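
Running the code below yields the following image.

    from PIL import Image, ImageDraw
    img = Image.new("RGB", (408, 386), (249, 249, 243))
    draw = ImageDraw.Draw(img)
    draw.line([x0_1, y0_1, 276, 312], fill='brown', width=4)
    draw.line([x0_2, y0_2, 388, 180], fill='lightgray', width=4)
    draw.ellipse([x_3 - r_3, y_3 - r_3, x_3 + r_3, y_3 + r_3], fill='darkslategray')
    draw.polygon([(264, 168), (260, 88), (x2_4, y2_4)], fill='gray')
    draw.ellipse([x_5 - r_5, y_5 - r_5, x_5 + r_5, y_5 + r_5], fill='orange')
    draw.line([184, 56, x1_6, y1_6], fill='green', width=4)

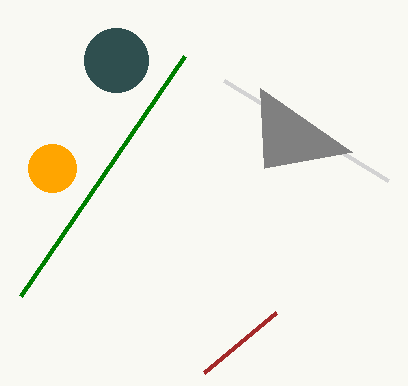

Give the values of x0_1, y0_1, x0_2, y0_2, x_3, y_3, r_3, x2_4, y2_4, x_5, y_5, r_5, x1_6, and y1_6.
x0_1 = 204, y0_1 = 372, x0_2 = 224, y0_2 = 80, x_3 = 116, y_3 = 60, r_3 = 32, x2_4 = 352, y2_4 = 152, x_5 = 52, y_5 = 168, r_5 = 24, x1_6 = 20, y1_6 = 296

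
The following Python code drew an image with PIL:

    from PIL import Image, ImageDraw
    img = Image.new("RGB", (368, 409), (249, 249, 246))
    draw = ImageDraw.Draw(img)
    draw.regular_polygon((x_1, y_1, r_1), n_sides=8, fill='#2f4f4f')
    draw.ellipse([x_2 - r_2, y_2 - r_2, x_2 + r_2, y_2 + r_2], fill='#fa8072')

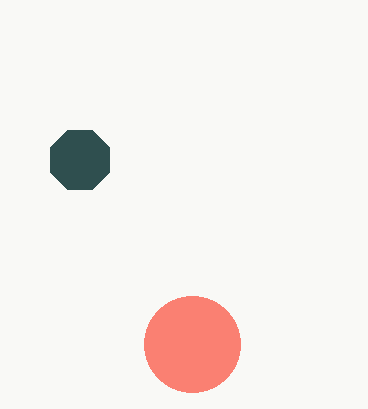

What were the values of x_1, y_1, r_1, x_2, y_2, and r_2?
x_1 = 80, y_1 = 160, r_1 = 32, x_2 = 192, y_2 = 344, r_2 = 48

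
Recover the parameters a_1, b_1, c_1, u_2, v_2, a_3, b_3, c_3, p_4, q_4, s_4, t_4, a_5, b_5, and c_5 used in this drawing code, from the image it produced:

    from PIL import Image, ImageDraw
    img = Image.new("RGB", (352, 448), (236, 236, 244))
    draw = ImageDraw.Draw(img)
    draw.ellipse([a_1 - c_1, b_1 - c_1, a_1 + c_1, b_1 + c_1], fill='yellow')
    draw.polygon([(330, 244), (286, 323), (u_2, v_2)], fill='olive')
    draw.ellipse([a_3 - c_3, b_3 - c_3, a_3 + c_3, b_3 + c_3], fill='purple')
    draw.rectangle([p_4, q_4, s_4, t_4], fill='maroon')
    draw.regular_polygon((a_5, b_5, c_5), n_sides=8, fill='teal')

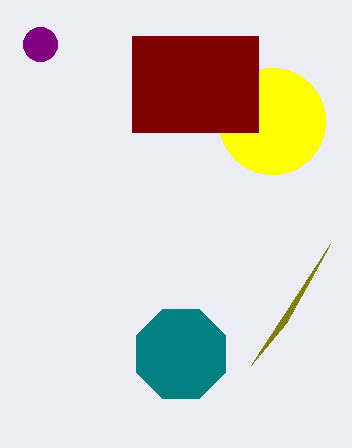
a_1 = 272, b_1 = 121, c_1 = 53, u_2 = 251, v_2 = 365, a_3 = 40, b_3 = 44, c_3 = 17, p_4 = 132, q_4 = 36, s_4 = 258, t_4 = 132, a_5 = 181, b_5 = 354, c_5 = 48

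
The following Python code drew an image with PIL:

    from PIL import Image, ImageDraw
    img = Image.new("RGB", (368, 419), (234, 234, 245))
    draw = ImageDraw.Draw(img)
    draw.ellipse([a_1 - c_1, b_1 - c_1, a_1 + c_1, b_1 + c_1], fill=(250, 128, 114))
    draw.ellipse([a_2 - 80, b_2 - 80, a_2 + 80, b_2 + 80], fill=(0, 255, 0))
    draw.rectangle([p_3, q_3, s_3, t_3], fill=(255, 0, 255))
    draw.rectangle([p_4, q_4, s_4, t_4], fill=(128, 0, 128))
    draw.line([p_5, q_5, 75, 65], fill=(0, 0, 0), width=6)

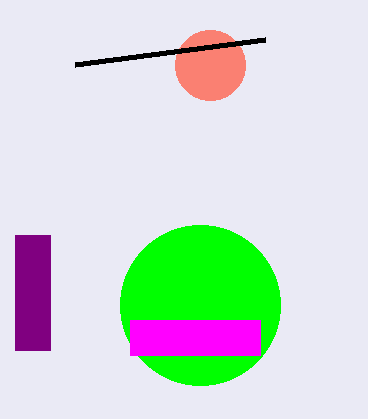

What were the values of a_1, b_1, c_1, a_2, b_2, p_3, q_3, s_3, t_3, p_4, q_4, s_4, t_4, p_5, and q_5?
a_1 = 210, b_1 = 65, c_1 = 35, a_2 = 200, b_2 = 305, p_3 = 130, q_3 = 320, s_3 = 260, t_3 = 355, p_4 = 15, q_4 = 235, s_4 = 50, t_4 = 350, p_5 = 265, q_5 = 40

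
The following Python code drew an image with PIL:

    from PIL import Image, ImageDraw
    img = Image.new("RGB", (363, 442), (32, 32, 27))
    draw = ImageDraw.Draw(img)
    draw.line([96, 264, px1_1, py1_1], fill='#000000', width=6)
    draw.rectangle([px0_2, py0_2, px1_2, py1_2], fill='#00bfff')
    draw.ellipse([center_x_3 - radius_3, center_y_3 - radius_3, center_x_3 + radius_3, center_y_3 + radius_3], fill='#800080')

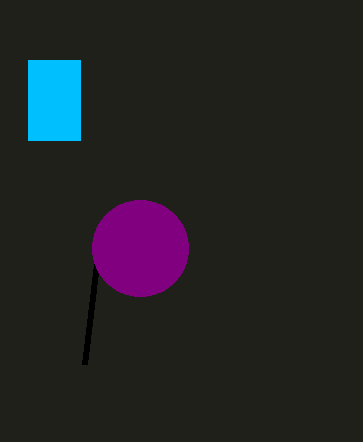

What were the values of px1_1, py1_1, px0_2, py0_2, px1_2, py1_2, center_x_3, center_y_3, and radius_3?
px1_1 = 84
py1_1 = 364
px0_2 = 28
py0_2 = 60
px1_2 = 80
py1_2 = 140
center_x_3 = 140
center_y_3 = 248
radius_3 = 48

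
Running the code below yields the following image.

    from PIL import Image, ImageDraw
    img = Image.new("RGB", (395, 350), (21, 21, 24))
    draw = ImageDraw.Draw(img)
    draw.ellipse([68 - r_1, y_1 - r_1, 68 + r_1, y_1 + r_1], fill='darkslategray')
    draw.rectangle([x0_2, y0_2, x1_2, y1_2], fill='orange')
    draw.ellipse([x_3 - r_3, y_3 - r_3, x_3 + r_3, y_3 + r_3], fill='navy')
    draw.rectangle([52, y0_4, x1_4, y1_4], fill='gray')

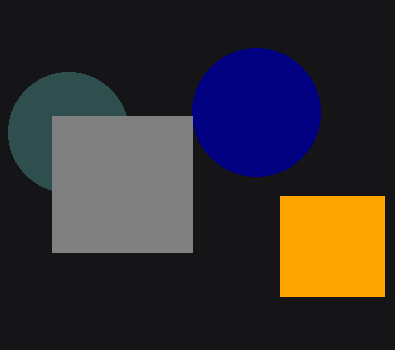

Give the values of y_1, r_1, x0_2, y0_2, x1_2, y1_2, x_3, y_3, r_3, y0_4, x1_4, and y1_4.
y_1 = 132; r_1 = 60; x0_2 = 280; y0_2 = 196; x1_2 = 384; y1_2 = 296; x_3 = 256; y_3 = 112; r_3 = 64; y0_4 = 116; x1_4 = 192; y1_4 = 252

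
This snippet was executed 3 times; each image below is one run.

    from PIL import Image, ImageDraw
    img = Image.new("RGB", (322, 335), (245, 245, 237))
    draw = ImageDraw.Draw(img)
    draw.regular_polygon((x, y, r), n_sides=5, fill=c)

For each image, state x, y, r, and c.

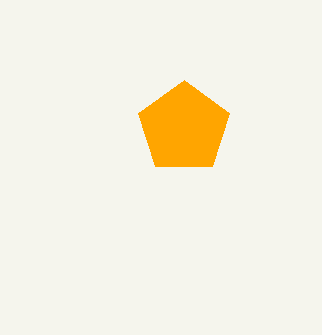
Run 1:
x = 184, y = 128, r = 48, c = 'orange'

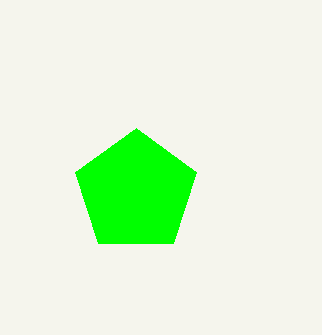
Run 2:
x = 136
y = 192
r = 64
c = 'lime'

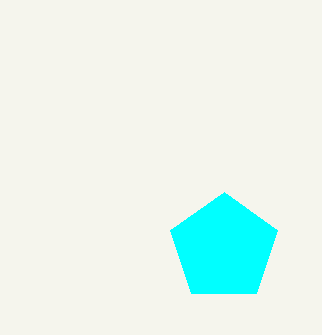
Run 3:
x = 224; y = 248; r = 56; c = 'cyan'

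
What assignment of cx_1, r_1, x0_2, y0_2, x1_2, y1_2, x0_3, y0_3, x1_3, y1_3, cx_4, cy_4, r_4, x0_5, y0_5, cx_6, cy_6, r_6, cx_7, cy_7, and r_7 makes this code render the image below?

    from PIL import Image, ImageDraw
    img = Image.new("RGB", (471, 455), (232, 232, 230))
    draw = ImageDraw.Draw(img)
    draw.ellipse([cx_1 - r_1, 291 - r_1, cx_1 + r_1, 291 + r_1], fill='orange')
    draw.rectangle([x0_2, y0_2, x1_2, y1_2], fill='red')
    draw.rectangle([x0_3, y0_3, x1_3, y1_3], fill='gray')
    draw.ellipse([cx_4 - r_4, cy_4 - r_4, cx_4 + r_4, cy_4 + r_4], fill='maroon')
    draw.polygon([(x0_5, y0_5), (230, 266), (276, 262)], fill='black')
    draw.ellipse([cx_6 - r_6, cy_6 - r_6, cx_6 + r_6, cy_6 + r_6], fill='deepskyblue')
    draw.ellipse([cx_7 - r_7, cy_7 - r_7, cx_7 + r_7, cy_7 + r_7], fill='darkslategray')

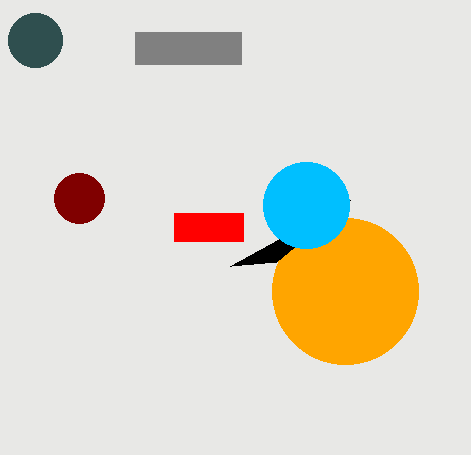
cx_1 = 345; r_1 = 73; x0_2 = 174; y0_2 = 213; x1_2 = 243; y1_2 = 241; x0_3 = 135; y0_3 = 32; x1_3 = 241; y1_3 = 64; cx_4 = 79; cy_4 = 198; r_4 = 25; x0_5 = 350; y0_5 = 200; cx_6 = 306; cy_6 = 205; r_6 = 43; cx_7 = 35; cy_7 = 40; r_7 = 27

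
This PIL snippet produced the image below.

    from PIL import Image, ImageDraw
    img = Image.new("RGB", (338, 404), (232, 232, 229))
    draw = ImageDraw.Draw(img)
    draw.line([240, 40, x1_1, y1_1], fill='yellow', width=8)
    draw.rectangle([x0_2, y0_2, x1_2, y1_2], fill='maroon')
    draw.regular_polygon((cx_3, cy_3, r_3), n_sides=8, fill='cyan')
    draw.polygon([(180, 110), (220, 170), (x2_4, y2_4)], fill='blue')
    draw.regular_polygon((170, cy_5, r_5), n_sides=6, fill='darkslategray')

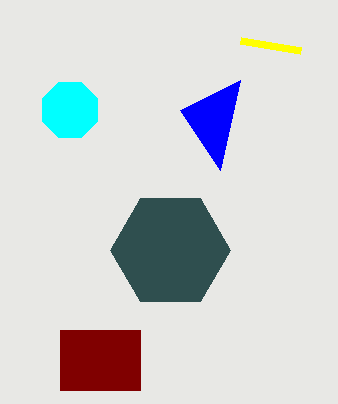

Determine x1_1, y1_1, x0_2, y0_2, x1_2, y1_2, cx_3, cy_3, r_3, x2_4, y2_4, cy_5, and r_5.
x1_1 = 300, y1_1 = 50, x0_2 = 60, y0_2 = 330, x1_2 = 140, y1_2 = 390, cx_3 = 70, cy_3 = 110, r_3 = 30, x2_4 = 240, y2_4 = 80, cy_5 = 250, r_5 = 60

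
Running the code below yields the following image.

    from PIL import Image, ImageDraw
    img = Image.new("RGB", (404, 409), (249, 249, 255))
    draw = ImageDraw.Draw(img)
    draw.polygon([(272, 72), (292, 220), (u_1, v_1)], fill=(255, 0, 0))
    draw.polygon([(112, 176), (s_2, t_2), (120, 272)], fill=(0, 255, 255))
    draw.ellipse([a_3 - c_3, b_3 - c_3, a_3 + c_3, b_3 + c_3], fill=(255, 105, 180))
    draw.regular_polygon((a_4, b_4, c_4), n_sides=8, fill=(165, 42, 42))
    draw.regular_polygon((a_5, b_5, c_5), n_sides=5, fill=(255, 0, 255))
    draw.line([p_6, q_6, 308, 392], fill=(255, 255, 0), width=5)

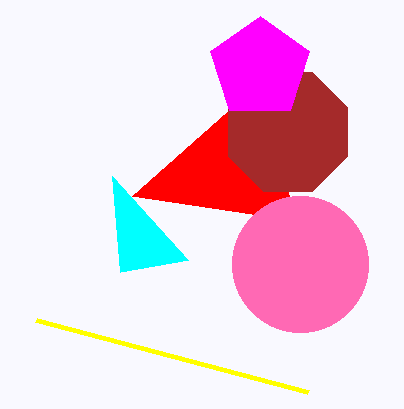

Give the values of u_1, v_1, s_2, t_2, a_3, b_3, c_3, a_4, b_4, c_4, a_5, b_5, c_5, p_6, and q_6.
u_1 = 132, v_1 = 196, s_2 = 188, t_2 = 260, a_3 = 300, b_3 = 264, c_3 = 68, a_4 = 288, b_4 = 132, c_4 = 64, a_5 = 260, b_5 = 68, c_5 = 52, p_6 = 36, q_6 = 320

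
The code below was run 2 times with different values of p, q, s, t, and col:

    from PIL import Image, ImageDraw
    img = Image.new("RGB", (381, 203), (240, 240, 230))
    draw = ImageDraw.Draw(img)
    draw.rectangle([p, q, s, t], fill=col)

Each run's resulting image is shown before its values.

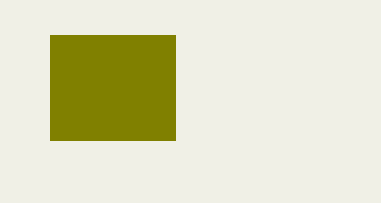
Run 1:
p = 50; q = 35; s = 175; t = 140; col = 'olive'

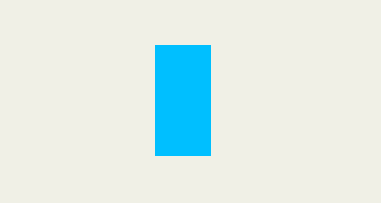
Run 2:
p = 155; q = 45; s = 210; t = 155; col = 'deepskyblue'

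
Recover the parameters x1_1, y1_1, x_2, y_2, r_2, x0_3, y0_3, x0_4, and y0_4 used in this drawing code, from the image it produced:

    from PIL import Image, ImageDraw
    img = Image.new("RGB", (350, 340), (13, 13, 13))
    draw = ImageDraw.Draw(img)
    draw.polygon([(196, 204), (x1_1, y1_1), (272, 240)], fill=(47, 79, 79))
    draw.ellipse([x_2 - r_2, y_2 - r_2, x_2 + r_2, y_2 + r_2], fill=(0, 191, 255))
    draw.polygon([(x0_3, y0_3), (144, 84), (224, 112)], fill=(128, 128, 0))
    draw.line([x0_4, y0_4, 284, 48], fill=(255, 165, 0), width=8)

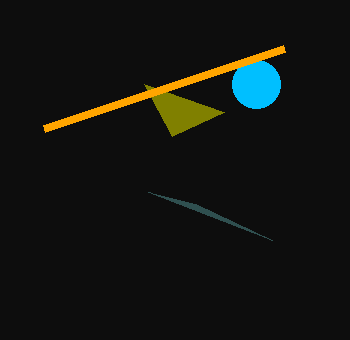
x1_1 = 148, y1_1 = 192, x_2 = 256, y_2 = 84, r_2 = 24, x0_3 = 172, y0_3 = 136, x0_4 = 44, y0_4 = 128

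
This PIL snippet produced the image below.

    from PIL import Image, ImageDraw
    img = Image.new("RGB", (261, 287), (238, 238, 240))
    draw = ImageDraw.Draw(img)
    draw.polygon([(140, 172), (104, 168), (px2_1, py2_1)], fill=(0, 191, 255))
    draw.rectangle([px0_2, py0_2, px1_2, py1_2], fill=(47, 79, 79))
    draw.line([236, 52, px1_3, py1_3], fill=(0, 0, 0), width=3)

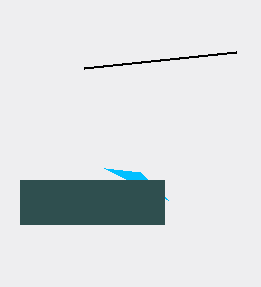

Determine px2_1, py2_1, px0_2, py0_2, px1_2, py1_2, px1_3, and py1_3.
px2_1 = 168
py2_1 = 200
px0_2 = 20
py0_2 = 180
px1_2 = 164
py1_2 = 224
px1_3 = 84
py1_3 = 68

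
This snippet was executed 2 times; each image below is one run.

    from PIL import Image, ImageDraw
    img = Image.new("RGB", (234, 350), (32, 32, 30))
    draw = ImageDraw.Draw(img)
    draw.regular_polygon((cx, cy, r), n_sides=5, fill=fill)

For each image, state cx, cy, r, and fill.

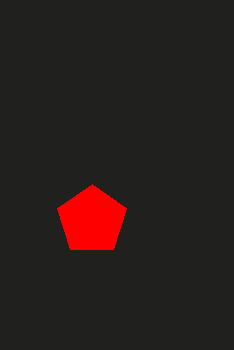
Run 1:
cx = 92
cy = 220
r = 36
fill = 'red'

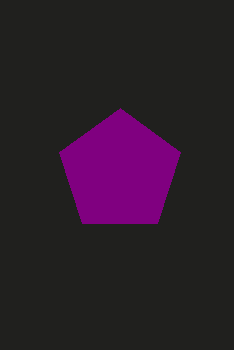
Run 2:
cx = 120; cy = 172; r = 64; fill = 'purple'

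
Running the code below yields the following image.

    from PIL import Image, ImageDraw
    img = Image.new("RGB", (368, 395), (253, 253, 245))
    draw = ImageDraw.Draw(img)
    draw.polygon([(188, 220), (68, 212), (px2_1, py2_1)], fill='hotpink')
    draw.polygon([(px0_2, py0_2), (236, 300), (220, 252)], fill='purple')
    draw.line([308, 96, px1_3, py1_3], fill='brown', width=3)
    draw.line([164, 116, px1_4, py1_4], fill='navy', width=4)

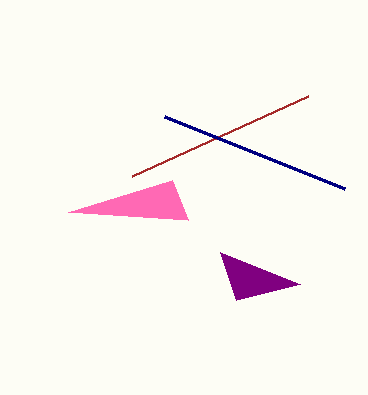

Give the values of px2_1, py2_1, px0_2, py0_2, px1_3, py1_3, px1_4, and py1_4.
px2_1 = 172; py2_1 = 180; px0_2 = 300; py0_2 = 284; px1_3 = 132; py1_3 = 176; px1_4 = 344; py1_4 = 188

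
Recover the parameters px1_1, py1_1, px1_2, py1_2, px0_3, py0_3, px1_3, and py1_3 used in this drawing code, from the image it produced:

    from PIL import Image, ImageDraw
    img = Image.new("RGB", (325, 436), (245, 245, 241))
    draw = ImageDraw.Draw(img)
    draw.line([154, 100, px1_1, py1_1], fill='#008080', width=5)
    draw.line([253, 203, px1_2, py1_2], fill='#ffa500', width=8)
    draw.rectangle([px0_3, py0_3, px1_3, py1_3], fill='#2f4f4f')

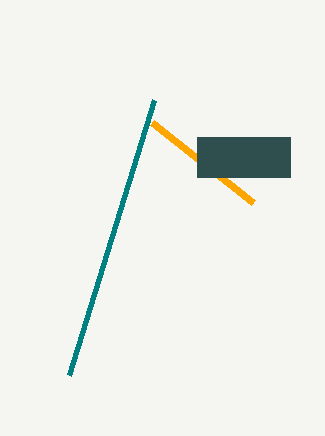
px1_1 = 69
py1_1 = 375
px1_2 = 152
py1_2 = 123
px0_3 = 197
py0_3 = 137
px1_3 = 290
py1_3 = 177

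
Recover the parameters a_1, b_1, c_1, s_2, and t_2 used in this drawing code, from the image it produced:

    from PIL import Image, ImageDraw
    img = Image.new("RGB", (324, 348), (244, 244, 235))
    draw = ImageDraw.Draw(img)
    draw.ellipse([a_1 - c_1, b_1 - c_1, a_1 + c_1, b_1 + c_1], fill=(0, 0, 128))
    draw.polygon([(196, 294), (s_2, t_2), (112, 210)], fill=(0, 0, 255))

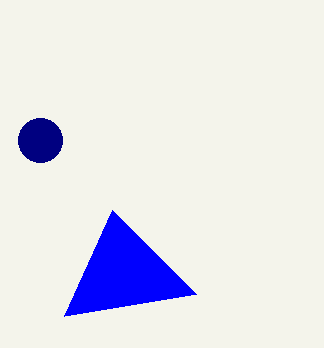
a_1 = 40
b_1 = 140
c_1 = 22
s_2 = 64
t_2 = 316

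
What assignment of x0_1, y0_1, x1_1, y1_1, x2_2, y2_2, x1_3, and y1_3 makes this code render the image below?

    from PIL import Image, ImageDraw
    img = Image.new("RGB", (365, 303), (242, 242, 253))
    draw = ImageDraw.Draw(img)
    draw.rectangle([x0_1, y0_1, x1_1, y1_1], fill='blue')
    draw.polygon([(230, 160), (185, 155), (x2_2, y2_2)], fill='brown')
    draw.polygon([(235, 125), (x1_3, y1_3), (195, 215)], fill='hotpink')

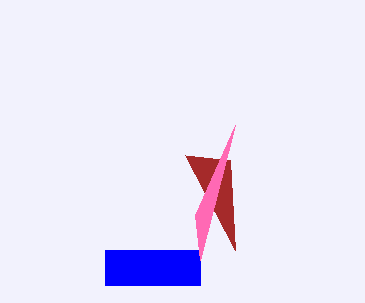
x0_1 = 105; y0_1 = 250; x1_1 = 200; y1_1 = 285; x2_2 = 235; y2_2 = 250; x1_3 = 200; y1_3 = 260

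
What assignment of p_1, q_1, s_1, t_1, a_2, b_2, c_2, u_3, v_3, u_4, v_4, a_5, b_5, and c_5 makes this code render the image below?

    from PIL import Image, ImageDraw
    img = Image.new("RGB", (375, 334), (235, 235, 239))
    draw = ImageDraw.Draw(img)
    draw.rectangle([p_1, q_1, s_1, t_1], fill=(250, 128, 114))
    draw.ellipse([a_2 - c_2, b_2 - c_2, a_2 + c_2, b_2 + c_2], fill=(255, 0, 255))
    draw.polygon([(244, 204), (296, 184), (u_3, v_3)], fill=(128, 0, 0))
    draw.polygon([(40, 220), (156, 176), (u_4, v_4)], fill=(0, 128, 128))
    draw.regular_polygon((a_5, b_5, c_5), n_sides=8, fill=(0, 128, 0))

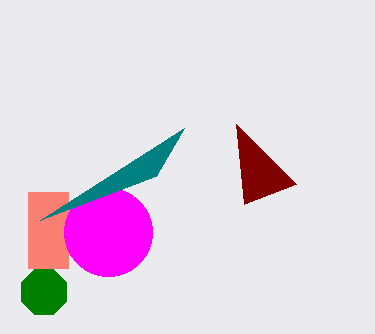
p_1 = 28; q_1 = 192; s_1 = 68; t_1 = 268; a_2 = 108; b_2 = 232; c_2 = 44; u_3 = 236; v_3 = 124; u_4 = 184; v_4 = 128; a_5 = 44; b_5 = 292; c_5 = 24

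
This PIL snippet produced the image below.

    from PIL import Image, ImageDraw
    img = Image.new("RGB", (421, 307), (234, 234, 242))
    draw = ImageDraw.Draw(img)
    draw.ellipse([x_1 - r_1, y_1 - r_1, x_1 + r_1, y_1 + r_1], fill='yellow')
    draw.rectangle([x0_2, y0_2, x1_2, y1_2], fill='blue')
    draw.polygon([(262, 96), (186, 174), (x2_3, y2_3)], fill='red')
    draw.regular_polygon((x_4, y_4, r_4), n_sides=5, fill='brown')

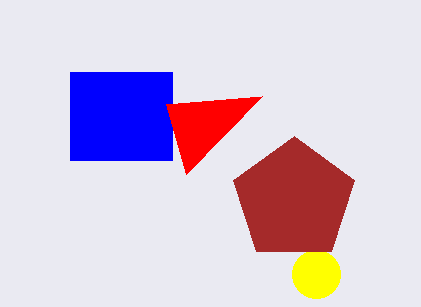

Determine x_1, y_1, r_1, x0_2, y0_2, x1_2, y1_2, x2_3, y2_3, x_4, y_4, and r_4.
x_1 = 316, y_1 = 274, r_1 = 24, x0_2 = 70, y0_2 = 72, x1_2 = 172, y1_2 = 160, x2_3 = 166, y2_3 = 104, x_4 = 294, y_4 = 200, r_4 = 64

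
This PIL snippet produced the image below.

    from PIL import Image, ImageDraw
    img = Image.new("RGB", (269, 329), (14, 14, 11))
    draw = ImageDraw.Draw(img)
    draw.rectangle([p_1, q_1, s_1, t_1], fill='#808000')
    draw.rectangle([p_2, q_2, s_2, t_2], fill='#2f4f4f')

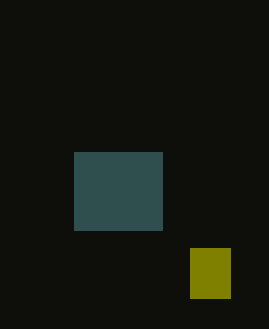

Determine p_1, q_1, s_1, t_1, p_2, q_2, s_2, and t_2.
p_1 = 190, q_1 = 248, s_1 = 230, t_1 = 298, p_2 = 74, q_2 = 152, s_2 = 162, t_2 = 230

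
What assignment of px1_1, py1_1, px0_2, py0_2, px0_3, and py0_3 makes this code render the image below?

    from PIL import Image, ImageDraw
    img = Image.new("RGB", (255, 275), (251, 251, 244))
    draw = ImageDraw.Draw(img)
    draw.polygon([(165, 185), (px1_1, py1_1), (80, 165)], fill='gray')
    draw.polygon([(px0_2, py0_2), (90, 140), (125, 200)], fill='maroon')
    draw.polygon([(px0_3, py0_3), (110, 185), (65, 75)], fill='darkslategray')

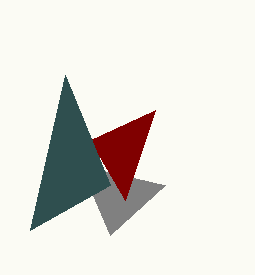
px1_1 = 110
py1_1 = 235
px0_2 = 155
py0_2 = 110
px0_3 = 30
py0_3 = 230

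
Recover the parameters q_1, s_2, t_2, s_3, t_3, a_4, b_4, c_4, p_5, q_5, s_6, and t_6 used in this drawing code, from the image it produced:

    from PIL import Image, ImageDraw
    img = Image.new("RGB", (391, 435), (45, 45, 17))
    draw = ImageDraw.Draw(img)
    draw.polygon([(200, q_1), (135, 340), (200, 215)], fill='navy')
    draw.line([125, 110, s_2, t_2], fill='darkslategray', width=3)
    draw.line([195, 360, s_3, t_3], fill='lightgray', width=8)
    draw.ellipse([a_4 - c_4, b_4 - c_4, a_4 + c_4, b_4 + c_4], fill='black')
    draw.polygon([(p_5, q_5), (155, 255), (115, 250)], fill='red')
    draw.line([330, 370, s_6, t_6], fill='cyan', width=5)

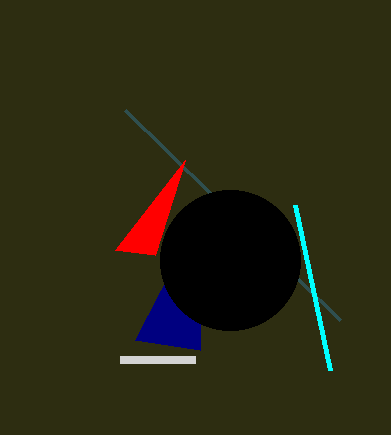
q_1 = 350, s_2 = 340, t_2 = 320, s_3 = 120, t_3 = 360, a_4 = 230, b_4 = 260, c_4 = 70, p_5 = 185, q_5 = 160, s_6 = 295, t_6 = 205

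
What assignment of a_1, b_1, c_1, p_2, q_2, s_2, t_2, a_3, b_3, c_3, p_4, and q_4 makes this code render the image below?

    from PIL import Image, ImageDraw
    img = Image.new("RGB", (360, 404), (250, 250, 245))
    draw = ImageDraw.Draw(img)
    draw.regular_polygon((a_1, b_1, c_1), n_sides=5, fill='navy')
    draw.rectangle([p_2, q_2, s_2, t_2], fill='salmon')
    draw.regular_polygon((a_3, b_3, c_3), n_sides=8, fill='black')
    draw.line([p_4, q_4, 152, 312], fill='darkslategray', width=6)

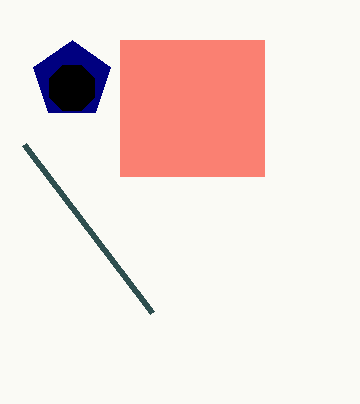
a_1 = 72; b_1 = 80; c_1 = 40; p_2 = 120; q_2 = 40; s_2 = 264; t_2 = 176; a_3 = 72; b_3 = 88; c_3 = 24; p_4 = 24; q_4 = 144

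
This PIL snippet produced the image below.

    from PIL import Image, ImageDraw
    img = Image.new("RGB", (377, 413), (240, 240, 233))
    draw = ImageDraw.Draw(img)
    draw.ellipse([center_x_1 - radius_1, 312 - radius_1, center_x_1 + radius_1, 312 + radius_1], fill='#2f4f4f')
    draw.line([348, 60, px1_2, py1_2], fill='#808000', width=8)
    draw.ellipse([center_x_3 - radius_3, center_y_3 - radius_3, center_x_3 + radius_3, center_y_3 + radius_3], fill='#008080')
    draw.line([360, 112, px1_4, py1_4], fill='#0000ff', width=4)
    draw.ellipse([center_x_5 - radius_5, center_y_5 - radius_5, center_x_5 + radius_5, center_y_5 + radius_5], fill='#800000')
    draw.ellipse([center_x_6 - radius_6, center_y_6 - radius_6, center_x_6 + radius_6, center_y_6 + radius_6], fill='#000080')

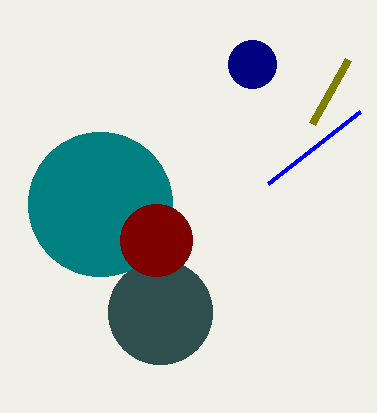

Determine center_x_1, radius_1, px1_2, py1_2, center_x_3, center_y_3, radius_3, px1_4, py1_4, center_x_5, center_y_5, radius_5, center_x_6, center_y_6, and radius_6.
center_x_1 = 160; radius_1 = 52; px1_2 = 312; py1_2 = 124; center_x_3 = 100; center_y_3 = 204; radius_3 = 72; px1_4 = 268; py1_4 = 184; center_x_5 = 156; center_y_5 = 240; radius_5 = 36; center_x_6 = 252; center_y_6 = 64; radius_6 = 24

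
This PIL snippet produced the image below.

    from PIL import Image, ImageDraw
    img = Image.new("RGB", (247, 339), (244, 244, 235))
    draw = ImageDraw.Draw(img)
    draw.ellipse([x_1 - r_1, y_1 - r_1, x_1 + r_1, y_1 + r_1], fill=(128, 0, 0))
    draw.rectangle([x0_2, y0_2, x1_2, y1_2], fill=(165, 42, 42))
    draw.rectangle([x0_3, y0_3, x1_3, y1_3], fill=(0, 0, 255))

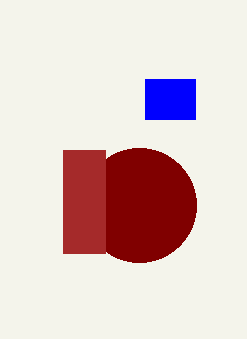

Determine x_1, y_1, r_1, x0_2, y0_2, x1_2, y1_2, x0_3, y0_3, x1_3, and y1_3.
x_1 = 139; y_1 = 205; r_1 = 57; x0_2 = 63; y0_2 = 150; x1_2 = 105; y1_2 = 253; x0_3 = 145; y0_3 = 79; x1_3 = 195; y1_3 = 119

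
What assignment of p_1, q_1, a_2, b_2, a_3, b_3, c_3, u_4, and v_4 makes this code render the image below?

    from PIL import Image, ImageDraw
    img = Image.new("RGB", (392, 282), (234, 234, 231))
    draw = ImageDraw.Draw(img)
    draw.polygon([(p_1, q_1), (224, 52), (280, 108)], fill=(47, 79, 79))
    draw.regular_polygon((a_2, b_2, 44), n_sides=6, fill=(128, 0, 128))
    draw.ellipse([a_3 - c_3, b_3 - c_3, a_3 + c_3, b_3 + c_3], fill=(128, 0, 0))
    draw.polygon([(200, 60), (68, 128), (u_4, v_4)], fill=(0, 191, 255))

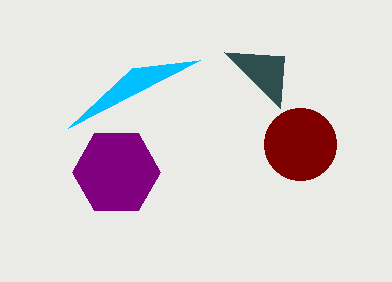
p_1 = 284
q_1 = 56
a_2 = 116
b_2 = 172
a_3 = 300
b_3 = 144
c_3 = 36
u_4 = 132
v_4 = 68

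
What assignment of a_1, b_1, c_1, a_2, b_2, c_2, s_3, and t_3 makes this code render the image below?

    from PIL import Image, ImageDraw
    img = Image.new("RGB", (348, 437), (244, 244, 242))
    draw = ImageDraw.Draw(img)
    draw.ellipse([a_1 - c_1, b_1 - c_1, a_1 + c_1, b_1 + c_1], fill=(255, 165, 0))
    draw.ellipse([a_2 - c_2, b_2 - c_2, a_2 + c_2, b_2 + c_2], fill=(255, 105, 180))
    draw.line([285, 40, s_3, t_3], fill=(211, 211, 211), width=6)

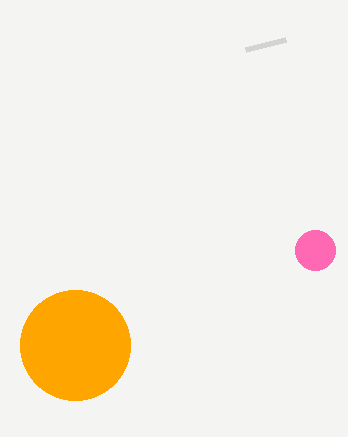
a_1 = 75, b_1 = 345, c_1 = 55, a_2 = 315, b_2 = 250, c_2 = 20, s_3 = 245, t_3 = 50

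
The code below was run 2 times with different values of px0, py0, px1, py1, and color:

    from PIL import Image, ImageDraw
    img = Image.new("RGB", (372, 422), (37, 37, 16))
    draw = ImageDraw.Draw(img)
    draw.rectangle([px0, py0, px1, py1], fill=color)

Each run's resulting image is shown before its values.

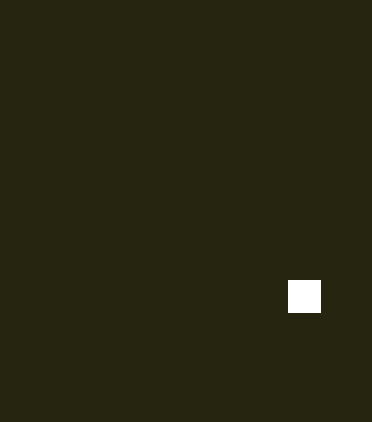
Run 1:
px0 = 288
py0 = 280
px1 = 320
py1 = 312
color = 'white'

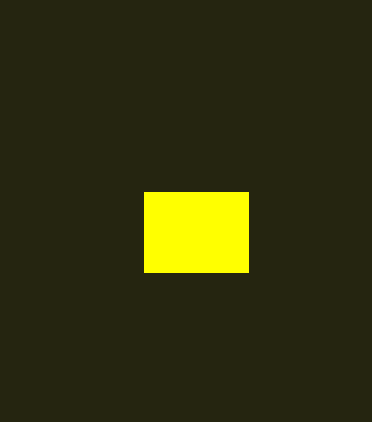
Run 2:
px0 = 144; py0 = 192; px1 = 248; py1 = 272; color = 'yellow'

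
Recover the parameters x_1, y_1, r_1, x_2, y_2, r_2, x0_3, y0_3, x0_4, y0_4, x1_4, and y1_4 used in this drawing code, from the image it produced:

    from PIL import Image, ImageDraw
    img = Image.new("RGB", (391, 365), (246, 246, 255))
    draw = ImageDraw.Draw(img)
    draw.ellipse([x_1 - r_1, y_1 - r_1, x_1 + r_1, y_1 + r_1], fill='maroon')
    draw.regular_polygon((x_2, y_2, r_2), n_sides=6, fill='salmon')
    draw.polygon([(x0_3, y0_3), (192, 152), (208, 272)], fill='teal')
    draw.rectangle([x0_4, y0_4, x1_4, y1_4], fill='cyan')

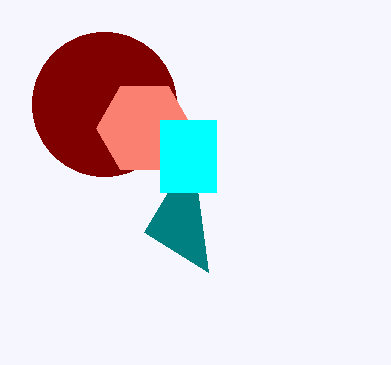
x_1 = 104
y_1 = 104
r_1 = 72
x_2 = 144
y_2 = 128
r_2 = 48
x0_3 = 144
y0_3 = 232
x0_4 = 160
y0_4 = 120
x1_4 = 216
y1_4 = 192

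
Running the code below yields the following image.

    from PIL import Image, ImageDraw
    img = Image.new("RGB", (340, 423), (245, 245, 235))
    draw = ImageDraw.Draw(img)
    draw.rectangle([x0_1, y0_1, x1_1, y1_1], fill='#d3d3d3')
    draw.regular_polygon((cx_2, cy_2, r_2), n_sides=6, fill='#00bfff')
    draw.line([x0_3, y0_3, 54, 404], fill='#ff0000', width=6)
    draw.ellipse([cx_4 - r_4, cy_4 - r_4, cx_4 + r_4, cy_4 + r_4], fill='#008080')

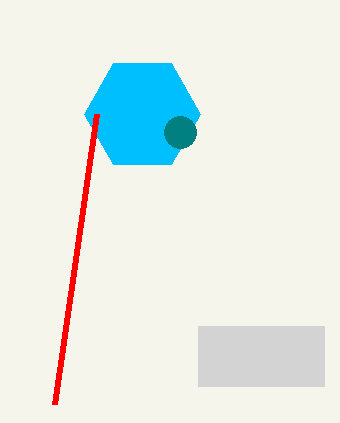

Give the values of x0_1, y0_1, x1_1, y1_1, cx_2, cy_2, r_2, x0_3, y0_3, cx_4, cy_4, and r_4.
x0_1 = 198, y0_1 = 326, x1_1 = 324, y1_1 = 386, cx_2 = 142, cy_2 = 114, r_2 = 58, x0_3 = 96, y0_3 = 114, cx_4 = 180, cy_4 = 132, r_4 = 16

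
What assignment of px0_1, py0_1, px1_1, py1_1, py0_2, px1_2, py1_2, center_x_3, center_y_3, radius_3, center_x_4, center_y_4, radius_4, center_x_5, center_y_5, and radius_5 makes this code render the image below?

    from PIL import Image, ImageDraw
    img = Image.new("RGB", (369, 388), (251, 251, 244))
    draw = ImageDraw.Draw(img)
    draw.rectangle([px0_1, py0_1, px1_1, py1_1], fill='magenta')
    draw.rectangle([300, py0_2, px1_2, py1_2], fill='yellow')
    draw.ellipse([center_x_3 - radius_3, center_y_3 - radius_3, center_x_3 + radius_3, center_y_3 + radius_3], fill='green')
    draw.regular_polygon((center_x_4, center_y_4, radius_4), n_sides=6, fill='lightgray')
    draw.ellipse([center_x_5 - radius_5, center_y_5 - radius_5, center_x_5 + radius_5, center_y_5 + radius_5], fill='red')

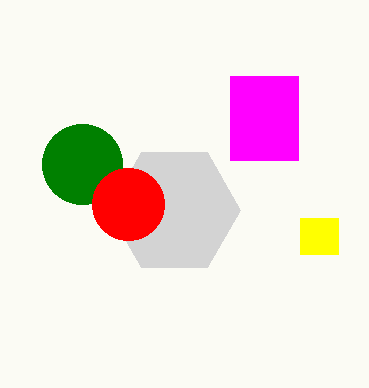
px0_1 = 230, py0_1 = 76, px1_1 = 298, py1_1 = 160, py0_2 = 218, px1_2 = 338, py1_2 = 254, center_x_3 = 82, center_y_3 = 164, radius_3 = 40, center_x_4 = 174, center_y_4 = 210, radius_4 = 66, center_x_5 = 128, center_y_5 = 204, radius_5 = 36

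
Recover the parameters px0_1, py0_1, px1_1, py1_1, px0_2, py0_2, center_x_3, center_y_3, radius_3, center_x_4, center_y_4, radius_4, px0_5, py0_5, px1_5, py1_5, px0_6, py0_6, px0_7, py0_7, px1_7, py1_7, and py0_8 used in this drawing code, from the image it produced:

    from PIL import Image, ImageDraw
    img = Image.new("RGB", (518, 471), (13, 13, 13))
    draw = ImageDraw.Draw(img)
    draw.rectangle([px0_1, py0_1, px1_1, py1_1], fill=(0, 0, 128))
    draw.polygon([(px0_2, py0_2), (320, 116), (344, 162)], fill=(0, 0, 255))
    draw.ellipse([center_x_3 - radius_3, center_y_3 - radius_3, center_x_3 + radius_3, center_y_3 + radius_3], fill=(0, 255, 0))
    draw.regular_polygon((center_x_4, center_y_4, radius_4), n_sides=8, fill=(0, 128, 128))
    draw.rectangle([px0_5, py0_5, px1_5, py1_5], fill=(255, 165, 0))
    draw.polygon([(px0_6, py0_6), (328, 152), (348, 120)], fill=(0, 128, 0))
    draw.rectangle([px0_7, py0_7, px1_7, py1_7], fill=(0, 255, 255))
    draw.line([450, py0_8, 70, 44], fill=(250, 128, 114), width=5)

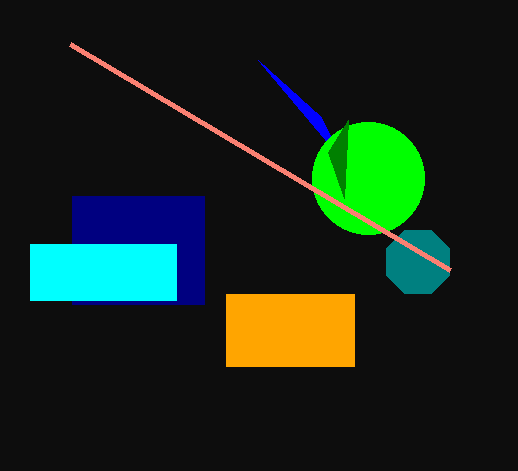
px0_1 = 72, py0_1 = 196, px1_1 = 204, py1_1 = 304, px0_2 = 258, py0_2 = 60, center_x_3 = 368, center_y_3 = 178, radius_3 = 56, center_x_4 = 418, center_y_4 = 262, radius_4 = 34, px0_5 = 226, py0_5 = 294, px1_5 = 354, py1_5 = 366, px0_6 = 344, py0_6 = 198, px0_7 = 30, py0_7 = 244, px1_7 = 176, py1_7 = 300, py0_8 = 270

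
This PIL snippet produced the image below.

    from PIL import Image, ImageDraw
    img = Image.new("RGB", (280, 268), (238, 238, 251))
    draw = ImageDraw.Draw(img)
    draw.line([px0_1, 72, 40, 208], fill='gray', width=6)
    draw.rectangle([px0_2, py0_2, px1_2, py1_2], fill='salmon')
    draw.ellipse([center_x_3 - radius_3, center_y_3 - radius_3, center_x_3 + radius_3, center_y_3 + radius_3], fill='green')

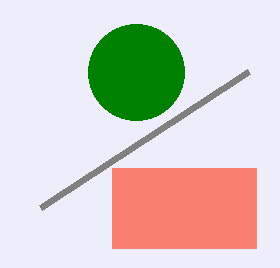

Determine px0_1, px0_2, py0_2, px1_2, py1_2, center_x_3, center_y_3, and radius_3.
px0_1 = 248
px0_2 = 112
py0_2 = 168
px1_2 = 256
py1_2 = 248
center_x_3 = 136
center_y_3 = 72
radius_3 = 48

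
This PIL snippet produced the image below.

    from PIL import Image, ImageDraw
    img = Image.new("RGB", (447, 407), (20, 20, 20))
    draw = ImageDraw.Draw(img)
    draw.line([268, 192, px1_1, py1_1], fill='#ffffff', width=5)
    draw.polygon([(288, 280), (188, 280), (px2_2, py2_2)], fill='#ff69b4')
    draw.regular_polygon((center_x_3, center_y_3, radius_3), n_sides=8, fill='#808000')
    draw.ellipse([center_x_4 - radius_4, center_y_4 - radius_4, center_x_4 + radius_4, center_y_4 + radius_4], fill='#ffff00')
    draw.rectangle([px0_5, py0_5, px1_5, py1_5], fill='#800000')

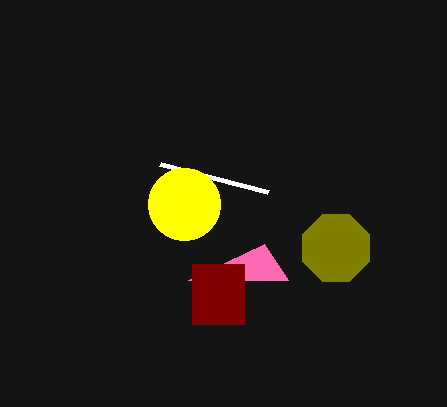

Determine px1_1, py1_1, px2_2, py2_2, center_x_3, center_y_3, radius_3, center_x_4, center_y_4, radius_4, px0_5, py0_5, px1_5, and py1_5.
px1_1 = 160
py1_1 = 164
px2_2 = 264
py2_2 = 244
center_x_3 = 336
center_y_3 = 248
radius_3 = 36
center_x_4 = 184
center_y_4 = 204
radius_4 = 36
px0_5 = 192
py0_5 = 264
px1_5 = 244
py1_5 = 324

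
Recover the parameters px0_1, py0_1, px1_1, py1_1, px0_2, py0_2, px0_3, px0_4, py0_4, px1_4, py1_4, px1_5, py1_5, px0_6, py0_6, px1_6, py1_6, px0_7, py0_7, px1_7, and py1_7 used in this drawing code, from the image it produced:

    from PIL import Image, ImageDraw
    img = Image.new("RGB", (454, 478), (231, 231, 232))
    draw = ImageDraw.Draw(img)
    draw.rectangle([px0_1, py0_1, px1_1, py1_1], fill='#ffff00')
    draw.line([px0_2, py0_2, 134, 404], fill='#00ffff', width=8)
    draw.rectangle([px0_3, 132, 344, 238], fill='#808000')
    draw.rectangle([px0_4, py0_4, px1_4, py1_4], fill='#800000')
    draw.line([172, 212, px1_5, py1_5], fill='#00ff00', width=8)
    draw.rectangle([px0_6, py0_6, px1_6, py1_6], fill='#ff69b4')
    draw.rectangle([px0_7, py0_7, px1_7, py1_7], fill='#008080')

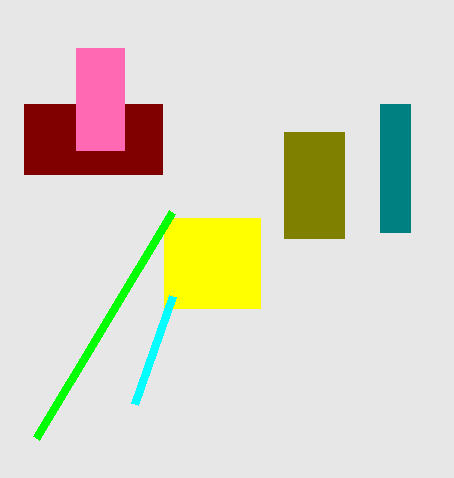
px0_1 = 164, py0_1 = 218, px1_1 = 260, py1_1 = 308, px0_2 = 172, py0_2 = 296, px0_3 = 284, px0_4 = 24, py0_4 = 104, px1_4 = 162, py1_4 = 174, px1_5 = 36, py1_5 = 438, px0_6 = 76, py0_6 = 48, px1_6 = 124, py1_6 = 150, px0_7 = 380, py0_7 = 104, px1_7 = 410, py1_7 = 232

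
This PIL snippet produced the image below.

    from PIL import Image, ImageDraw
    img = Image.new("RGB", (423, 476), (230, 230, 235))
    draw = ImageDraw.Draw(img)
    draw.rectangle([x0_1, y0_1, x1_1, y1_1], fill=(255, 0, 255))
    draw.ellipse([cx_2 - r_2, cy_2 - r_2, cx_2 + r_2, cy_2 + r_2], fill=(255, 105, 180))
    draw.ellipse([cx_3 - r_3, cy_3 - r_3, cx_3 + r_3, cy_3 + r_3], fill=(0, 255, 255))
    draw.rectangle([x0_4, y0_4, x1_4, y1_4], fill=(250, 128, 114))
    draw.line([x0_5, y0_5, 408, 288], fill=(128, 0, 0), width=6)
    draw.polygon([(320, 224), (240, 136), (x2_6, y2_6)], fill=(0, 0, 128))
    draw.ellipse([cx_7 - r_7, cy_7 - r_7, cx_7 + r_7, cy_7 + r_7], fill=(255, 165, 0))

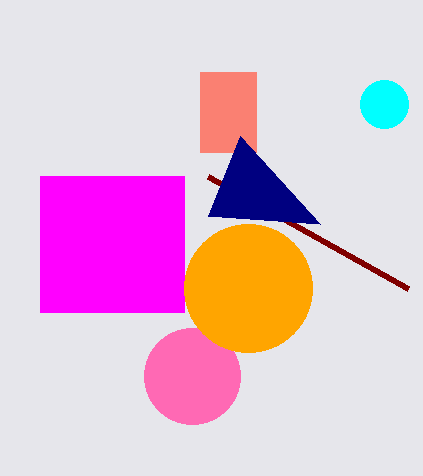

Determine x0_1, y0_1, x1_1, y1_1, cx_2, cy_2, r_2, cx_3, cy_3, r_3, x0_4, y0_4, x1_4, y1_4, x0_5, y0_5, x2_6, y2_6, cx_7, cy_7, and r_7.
x0_1 = 40, y0_1 = 176, x1_1 = 184, y1_1 = 312, cx_2 = 192, cy_2 = 376, r_2 = 48, cx_3 = 384, cy_3 = 104, r_3 = 24, x0_4 = 200, y0_4 = 72, x1_4 = 256, y1_4 = 152, x0_5 = 208, y0_5 = 176, x2_6 = 208, y2_6 = 216, cx_7 = 248, cy_7 = 288, r_7 = 64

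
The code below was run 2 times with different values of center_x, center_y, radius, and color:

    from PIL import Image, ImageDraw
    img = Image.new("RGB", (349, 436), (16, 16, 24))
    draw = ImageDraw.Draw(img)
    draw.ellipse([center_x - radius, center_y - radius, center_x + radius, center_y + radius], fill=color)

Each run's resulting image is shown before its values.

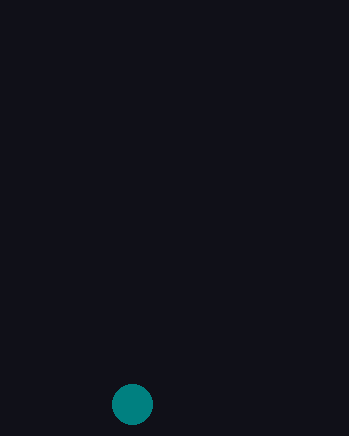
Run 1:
center_x = 132, center_y = 404, radius = 20, color = 'teal'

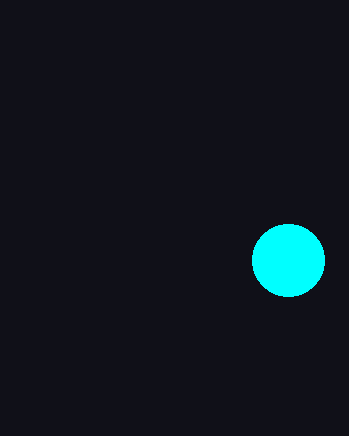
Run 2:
center_x = 288
center_y = 260
radius = 36
color = 'cyan'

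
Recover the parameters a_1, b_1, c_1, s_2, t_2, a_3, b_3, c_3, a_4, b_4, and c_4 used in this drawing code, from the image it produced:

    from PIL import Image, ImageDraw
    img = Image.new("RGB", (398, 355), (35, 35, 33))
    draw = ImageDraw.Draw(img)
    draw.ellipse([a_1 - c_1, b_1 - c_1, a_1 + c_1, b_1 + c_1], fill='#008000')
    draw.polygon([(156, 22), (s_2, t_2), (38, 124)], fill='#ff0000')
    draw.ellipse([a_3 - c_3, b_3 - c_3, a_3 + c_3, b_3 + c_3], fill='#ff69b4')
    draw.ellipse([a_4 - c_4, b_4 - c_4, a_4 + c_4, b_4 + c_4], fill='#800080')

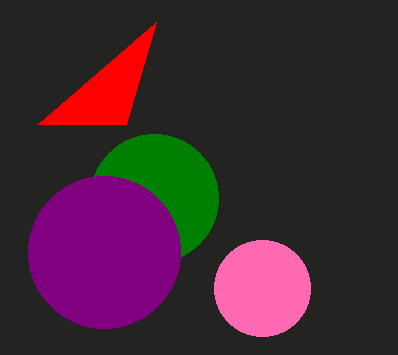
a_1 = 154; b_1 = 198; c_1 = 64; s_2 = 126; t_2 = 124; a_3 = 262; b_3 = 288; c_3 = 48; a_4 = 104; b_4 = 252; c_4 = 76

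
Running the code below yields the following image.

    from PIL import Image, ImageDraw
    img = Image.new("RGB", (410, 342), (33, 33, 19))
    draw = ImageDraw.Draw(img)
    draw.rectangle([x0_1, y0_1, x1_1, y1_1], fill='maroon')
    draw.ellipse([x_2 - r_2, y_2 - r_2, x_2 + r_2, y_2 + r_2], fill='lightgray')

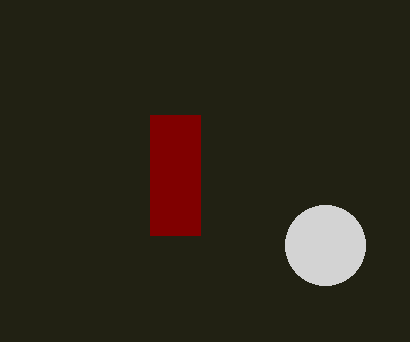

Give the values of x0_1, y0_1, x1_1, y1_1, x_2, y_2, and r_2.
x0_1 = 150
y0_1 = 115
x1_1 = 200
y1_1 = 235
x_2 = 325
y_2 = 245
r_2 = 40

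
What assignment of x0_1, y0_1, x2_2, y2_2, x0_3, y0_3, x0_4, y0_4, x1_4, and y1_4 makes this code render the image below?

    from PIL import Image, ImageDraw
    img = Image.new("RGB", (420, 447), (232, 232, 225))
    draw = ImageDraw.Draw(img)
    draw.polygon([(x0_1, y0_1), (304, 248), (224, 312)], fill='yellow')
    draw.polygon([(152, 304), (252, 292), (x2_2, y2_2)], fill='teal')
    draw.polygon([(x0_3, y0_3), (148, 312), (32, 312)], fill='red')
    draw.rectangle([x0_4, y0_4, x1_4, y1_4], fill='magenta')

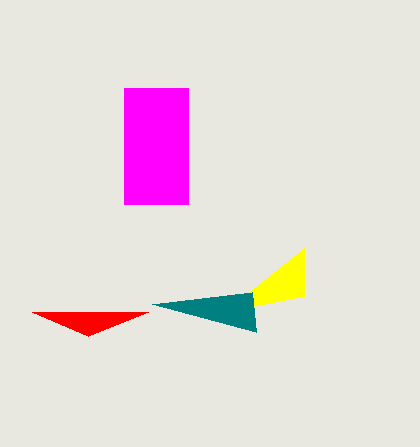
x0_1 = 304
y0_1 = 296
x2_2 = 256
y2_2 = 332
x0_3 = 88
y0_3 = 336
x0_4 = 124
y0_4 = 88
x1_4 = 188
y1_4 = 204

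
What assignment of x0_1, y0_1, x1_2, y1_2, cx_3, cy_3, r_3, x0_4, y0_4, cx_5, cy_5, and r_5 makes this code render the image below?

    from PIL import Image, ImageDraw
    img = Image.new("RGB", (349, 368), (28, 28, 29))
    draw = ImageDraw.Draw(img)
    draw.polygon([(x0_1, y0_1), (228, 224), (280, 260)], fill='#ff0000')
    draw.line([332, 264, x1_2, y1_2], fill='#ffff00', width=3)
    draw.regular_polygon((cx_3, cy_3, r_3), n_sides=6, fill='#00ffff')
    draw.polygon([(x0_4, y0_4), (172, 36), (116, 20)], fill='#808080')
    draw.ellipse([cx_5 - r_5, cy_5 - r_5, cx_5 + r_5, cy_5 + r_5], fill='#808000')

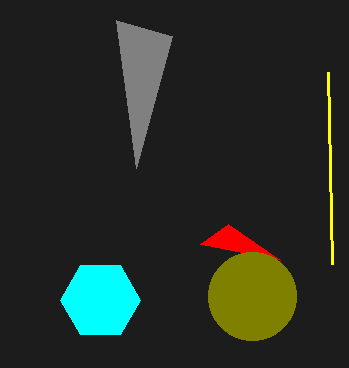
x0_1 = 200
y0_1 = 244
x1_2 = 328
y1_2 = 72
cx_3 = 100
cy_3 = 300
r_3 = 40
x0_4 = 136
y0_4 = 168
cx_5 = 252
cy_5 = 296
r_5 = 44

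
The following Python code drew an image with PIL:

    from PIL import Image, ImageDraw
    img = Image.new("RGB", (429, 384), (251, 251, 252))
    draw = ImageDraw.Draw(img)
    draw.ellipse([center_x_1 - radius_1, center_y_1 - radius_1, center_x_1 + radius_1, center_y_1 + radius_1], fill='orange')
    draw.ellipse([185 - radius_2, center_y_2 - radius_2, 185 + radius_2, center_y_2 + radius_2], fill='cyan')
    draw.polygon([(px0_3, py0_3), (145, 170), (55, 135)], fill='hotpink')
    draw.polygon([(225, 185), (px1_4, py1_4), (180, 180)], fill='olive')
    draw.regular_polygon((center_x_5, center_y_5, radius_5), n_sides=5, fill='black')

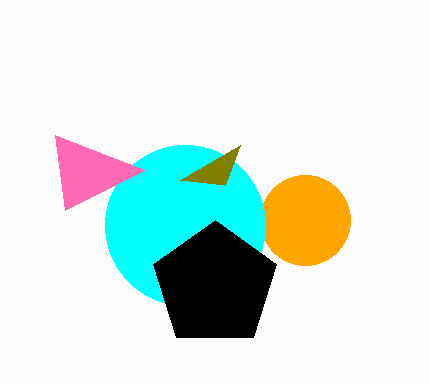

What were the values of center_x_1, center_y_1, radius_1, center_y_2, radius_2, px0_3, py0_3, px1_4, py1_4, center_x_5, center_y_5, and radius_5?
center_x_1 = 305, center_y_1 = 220, radius_1 = 45, center_y_2 = 225, radius_2 = 80, px0_3 = 65, py0_3 = 210, px1_4 = 240, py1_4 = 145, center_x_5 = 215, center_y_5 = 285, radius_5 = 65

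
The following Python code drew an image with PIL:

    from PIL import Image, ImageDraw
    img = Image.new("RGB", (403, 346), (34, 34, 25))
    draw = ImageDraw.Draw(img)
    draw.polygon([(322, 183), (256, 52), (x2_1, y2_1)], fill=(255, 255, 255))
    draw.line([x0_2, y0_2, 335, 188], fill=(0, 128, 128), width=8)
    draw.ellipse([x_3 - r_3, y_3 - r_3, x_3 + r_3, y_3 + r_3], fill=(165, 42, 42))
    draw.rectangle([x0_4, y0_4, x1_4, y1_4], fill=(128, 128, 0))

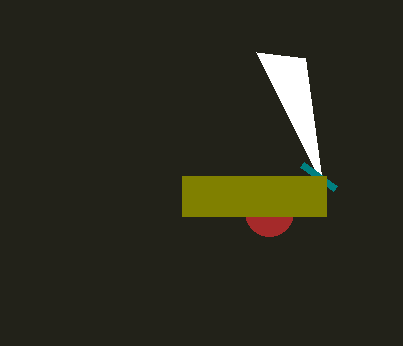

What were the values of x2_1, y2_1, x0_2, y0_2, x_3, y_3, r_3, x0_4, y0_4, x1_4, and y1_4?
x2_1 = 305
y2_1 = 58
x0_2 = 302
y0_2 = 164
x_3 = 269
y_3 = 212
r_3 = 24
x0_4 = 182
y0_4 = 176
x1_4 = 326
y1_4 = 216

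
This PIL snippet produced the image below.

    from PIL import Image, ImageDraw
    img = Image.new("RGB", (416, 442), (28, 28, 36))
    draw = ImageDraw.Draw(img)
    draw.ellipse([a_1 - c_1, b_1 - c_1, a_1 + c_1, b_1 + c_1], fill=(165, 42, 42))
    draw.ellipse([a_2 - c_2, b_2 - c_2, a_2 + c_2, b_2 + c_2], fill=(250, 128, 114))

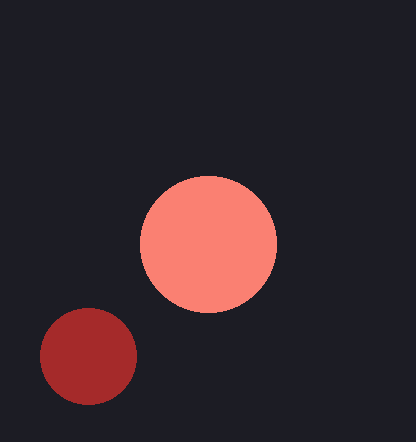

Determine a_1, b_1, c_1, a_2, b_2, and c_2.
a_1 = 88; b_1 = 356; c_1 = 48; a_2 = 208; b_2 = 244; c_2 = 68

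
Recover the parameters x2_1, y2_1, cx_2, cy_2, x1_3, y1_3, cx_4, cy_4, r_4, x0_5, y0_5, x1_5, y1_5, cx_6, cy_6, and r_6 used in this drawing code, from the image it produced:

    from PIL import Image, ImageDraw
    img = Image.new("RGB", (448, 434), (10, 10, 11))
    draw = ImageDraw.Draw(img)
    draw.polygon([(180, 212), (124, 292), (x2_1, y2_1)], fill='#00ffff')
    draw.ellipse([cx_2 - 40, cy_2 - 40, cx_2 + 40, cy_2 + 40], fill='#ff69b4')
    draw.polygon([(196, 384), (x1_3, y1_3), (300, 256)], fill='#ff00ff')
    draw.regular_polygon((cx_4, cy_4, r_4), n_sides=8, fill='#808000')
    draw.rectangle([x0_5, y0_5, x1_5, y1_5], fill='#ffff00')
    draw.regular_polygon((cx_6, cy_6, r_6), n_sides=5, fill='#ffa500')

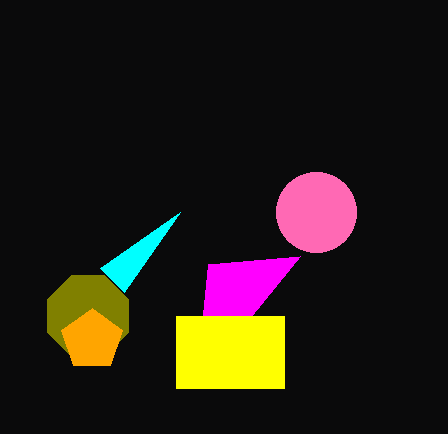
x2_1 = 100; y2_1 = 268; cx_2 = 316; cy_2 = 212; x1_3 = 208; y1_3 = 264; cx_4 = 88; cy_4 = 316; r_4 = 44; x0_5 = 176; y0_5 = 316; x1_5 = 284; y1_5 = 388; cx_6 = 92; cy_6 = 340; r_6 = 32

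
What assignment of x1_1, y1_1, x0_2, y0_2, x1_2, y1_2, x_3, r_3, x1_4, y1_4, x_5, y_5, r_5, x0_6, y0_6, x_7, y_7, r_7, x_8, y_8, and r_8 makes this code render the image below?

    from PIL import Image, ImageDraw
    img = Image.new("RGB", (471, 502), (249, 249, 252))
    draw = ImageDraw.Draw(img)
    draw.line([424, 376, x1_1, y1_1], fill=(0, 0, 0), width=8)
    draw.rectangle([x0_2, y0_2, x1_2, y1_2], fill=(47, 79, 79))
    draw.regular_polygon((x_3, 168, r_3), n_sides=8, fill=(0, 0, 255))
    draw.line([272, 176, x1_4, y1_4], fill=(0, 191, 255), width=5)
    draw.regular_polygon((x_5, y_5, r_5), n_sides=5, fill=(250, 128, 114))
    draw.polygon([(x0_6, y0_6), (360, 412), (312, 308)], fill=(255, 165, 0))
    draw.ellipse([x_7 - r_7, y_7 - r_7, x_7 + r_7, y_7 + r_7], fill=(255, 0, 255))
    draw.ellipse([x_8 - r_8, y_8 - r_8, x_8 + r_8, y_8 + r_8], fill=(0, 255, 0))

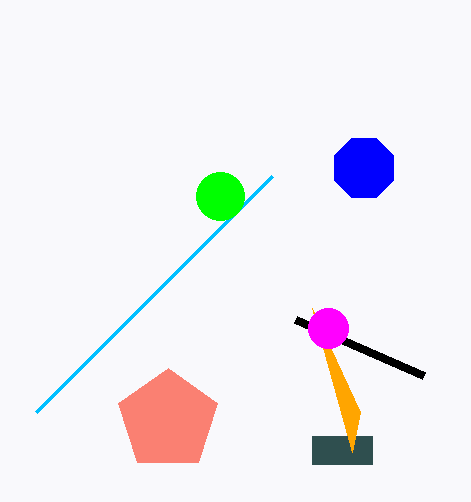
x1_1 = 296
y1_1 = 320
x0_2 = 312
y0_2 = 436
x1_2 = 372
y1_2 = 464
x_3 = 364
r_3 = 32
x1_4 = 36
y1_4 = 412
x_5 = 168
y_5 = 420
r_5 = 52
x0_6 = 352
y0_6 = 452
x_7 = 328
y_7 = 328
r_7 = 20
x_8 = 220
y_8 = 196
r_8 = 24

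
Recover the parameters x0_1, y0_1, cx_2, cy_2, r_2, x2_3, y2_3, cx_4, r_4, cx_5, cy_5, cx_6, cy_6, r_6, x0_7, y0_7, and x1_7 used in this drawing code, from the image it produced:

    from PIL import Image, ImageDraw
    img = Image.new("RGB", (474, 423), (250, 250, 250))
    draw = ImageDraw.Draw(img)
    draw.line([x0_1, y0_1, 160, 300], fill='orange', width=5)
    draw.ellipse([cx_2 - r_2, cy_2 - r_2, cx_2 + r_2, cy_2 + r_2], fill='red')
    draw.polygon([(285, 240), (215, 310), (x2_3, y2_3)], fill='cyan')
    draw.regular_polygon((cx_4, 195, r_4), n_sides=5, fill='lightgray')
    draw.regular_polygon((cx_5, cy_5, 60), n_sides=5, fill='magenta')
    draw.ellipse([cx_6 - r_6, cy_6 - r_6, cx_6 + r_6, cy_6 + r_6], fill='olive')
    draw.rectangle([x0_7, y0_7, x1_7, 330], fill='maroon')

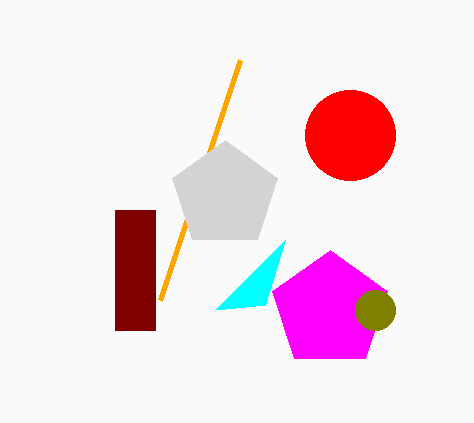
x0_1 = 240
y0_1 = 60
cx_2 = 350
cy_2 = 135
r_2 = 45
x2_3 = 265
y2_3 = 305
cx_4 = 225
r_4 = 55
cx_5 = 330
cy_5 = 310
cx_6 = 375
cy_6 = 310
r_6 = 20
x0_7 = 115
y0_7 = 210
x1_7 = 155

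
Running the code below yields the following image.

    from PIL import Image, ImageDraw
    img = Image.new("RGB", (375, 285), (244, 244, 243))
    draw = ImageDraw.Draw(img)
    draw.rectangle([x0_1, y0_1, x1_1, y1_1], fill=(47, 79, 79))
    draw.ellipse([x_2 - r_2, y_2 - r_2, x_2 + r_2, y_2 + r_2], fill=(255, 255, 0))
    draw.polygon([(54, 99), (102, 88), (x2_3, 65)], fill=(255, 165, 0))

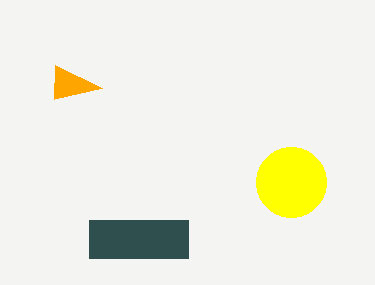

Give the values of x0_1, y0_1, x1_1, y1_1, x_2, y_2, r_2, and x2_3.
x0_1 = 89, y0_1 = 220, x1_1 = 188, y1_1 = 258, x_2 = 291, y_2 = 182, r_2 = 35, x2_3 = 55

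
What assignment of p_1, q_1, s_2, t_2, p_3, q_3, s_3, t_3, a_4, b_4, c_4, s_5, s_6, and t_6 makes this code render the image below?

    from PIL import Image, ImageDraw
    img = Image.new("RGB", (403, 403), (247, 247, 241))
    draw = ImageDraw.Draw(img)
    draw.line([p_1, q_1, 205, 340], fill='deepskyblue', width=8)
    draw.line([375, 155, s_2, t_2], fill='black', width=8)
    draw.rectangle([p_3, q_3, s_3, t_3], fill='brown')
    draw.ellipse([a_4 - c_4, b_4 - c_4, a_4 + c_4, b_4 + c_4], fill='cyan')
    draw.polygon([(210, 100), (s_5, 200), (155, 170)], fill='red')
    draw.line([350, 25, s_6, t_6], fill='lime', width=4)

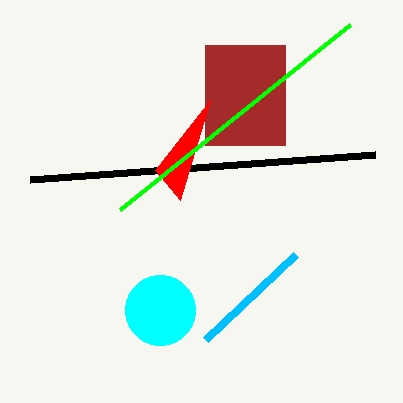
p_1 = 295
q_1 = 255
s_2 = 30
t_2 = 180
p_3 = 205
q_3 = 45
s_3 = 285
t_3 = 145
a_4 = 160
b_4 = 310
c_4 = 35
s_5 = 180
s_6 = 120
t_6 = 210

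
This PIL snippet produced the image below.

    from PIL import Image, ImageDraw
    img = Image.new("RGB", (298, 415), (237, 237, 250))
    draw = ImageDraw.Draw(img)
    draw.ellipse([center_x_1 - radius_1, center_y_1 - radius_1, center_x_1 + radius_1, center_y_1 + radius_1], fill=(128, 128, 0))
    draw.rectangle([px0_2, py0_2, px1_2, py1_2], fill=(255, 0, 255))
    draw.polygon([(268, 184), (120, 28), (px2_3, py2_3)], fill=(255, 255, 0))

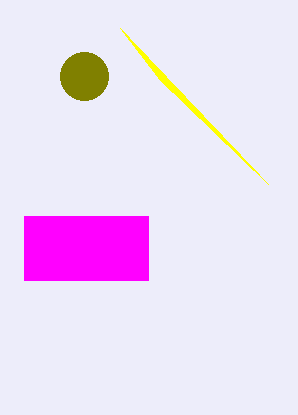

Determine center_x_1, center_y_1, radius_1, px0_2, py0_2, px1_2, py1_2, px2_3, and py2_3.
center_x_1 = 84
center_y_1 = 76
radius_1 = 24
px0_2 = 24
py0_2 = 216
px1_2 = 148
py1_2 = 280
px2_3 = 160
py2_3 = 80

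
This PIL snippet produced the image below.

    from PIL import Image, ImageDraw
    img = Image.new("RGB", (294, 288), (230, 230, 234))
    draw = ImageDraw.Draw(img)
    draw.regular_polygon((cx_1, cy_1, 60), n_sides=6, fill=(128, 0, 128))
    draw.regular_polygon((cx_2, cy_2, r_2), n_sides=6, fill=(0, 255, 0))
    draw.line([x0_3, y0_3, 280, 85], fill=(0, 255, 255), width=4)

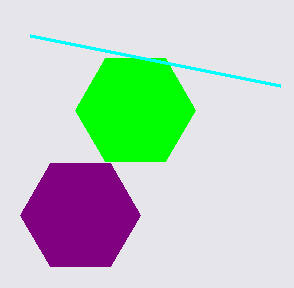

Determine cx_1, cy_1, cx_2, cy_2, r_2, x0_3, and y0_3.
cx_1 = 80; cy_1 = 215; cx_2 = 135; cy_2 = 110; r_2 = 60; x0_3 = 30; y0_3 = 35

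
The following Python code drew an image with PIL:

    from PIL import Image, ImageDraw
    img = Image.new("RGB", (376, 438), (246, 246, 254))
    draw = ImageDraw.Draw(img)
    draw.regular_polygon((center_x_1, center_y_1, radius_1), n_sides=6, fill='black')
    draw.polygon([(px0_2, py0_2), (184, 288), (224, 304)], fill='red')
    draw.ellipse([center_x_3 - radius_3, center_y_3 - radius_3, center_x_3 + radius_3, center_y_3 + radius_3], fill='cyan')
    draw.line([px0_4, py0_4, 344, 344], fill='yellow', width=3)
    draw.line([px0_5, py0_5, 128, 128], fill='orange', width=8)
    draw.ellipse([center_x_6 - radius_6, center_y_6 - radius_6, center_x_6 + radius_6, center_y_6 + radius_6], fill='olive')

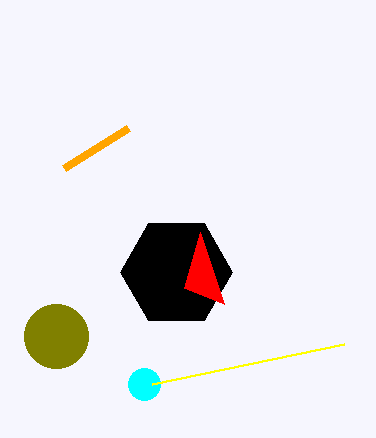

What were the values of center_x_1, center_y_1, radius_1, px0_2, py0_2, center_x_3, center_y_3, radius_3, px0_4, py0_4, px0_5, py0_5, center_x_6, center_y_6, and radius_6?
center_x_1 = 176; center_y_1 = 272; radius_1 = 56; px0_2 = 200; py0_2 = 232; center_x_3 = 144; center_y_3 = 384; radius_3 = 16; px0_4 = 152; py0_4 = 384; px0_5 = 64; py0_5 = 168; center_x_6 = 56; center_y_6 = 336; radius_6 = 32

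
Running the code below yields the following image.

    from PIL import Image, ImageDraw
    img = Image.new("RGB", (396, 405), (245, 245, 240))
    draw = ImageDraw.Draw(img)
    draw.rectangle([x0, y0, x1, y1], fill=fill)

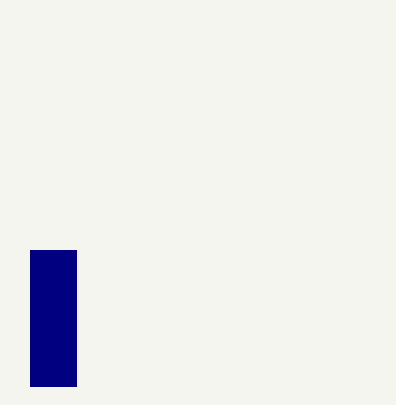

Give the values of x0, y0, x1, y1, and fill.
x0 = 30
y0 = 250
x1 = 76
y1 = 386
fill = 'navy'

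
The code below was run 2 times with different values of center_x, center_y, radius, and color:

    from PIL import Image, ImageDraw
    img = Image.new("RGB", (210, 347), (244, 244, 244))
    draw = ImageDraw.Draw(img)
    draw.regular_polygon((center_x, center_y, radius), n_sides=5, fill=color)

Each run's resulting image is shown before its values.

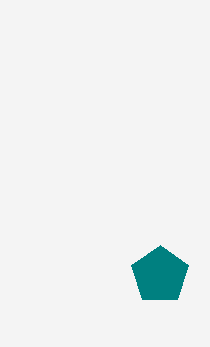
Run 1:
center_x = 160; center_y = 275; radius = 30; color = 'teal'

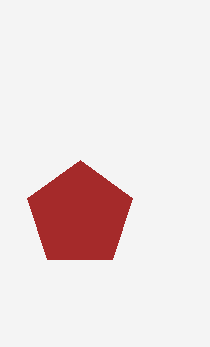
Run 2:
center_x = 80
center_y = 215
radius = 55
color = 'brown'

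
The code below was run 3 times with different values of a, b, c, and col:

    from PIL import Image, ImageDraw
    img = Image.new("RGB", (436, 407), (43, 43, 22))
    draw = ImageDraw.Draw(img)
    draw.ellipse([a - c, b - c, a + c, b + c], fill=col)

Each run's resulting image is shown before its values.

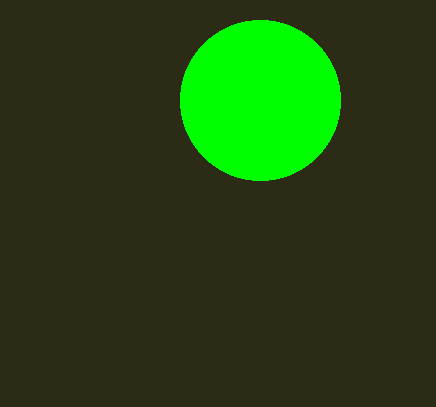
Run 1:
a = 260, b = 100, c = 80, col = 'lime'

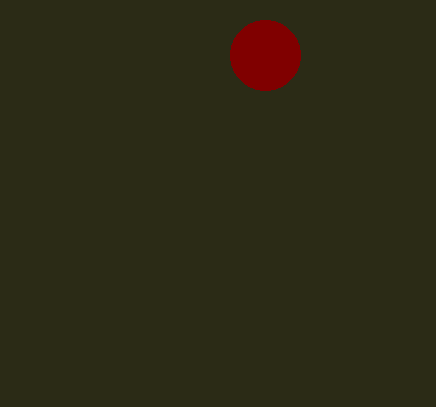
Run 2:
a = 265, b = 55, c = 35, col = 'maroon'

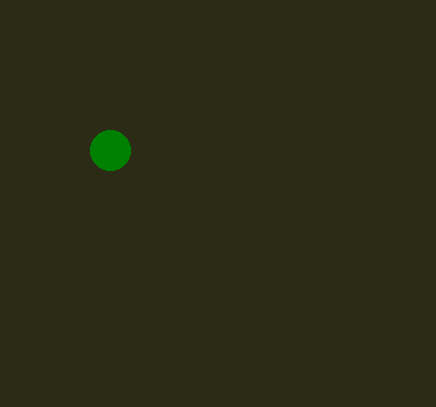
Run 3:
a = 110
b = 150
c = 20
col = 'green'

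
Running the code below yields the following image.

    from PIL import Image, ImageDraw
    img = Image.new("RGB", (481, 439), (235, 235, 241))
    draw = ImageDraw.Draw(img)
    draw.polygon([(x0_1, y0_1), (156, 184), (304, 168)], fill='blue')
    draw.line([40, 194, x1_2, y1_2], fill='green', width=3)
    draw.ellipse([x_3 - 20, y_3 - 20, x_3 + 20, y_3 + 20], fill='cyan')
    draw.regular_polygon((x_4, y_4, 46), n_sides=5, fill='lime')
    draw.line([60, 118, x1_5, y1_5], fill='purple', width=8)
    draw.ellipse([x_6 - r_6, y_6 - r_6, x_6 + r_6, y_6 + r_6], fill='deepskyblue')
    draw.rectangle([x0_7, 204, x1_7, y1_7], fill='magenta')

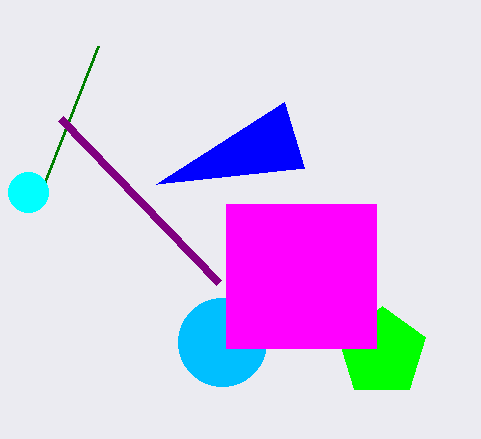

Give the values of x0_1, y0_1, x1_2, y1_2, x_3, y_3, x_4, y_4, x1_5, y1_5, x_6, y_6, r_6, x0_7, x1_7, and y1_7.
x0_1 = 284
y0_1 = 102
x1_2 = 98
y1_2 = 46
x_3 = 28
y_3 = 192
x_4 = 382
y_4 = 352
x1_5 = 218
y1_5 = 282
x_6 = 222
y_6 = 342
r_6 = 44
x0_7 = 226
x1_7 = 376
y1_7 = 348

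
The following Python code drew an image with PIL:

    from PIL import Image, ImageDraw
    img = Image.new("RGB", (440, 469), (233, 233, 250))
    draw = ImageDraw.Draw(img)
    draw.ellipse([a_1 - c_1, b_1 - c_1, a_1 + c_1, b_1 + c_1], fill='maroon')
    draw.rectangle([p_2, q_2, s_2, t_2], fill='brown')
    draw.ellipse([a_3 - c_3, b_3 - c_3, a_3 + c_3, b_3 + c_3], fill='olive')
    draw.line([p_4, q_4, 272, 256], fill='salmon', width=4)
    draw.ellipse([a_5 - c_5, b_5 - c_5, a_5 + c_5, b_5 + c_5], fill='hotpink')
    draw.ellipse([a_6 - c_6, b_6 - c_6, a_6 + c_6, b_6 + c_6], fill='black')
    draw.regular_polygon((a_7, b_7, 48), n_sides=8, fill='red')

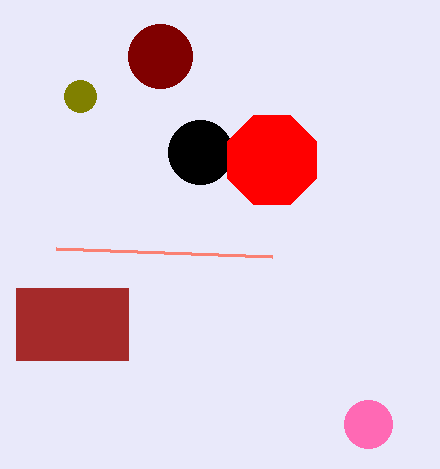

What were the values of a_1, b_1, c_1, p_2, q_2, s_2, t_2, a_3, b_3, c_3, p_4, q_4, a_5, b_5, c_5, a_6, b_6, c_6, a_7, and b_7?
a_1 = 160, b_1 = 56, c_1 = 32, p_2 = 16, q_2 = 288, s_2 = 128, t_2 = 360, a_3 = 80, b_3 = 96, c_3 = 16, p_4 = 56, q_4 = 248, a_5 = 368, b_5 = 424, c_5 = 24, a_6 = 200, b_6 = 152, c_6 = 32, a_7 = 272, b_7 = 160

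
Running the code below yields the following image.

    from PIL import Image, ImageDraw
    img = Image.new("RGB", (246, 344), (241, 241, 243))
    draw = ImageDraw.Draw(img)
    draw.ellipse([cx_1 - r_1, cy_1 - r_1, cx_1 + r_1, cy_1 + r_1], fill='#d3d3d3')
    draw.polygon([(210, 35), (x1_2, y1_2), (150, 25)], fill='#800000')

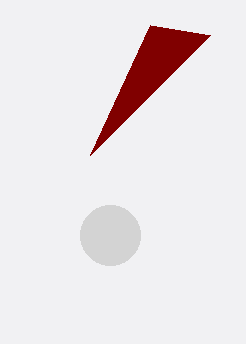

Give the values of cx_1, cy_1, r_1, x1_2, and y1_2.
cx_1 = 110
cy_1 = 235
r_1 = 30
x1_2 = 90
y1_2 = 155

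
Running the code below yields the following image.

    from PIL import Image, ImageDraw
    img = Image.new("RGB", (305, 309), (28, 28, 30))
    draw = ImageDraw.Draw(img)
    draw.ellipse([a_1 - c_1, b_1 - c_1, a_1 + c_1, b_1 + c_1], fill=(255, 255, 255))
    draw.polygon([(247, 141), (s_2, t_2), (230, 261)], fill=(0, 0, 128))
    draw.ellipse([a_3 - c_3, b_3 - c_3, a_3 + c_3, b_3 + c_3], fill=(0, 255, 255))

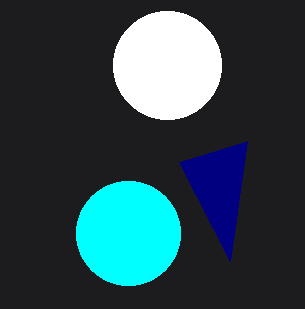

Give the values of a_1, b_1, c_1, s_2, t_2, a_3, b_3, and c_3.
a_1 = 167
b_1 = 65
c_1 = 54
s_2 = 179
t_2 = 162
a_3 = 128
b_3 = 233
c_3 = 52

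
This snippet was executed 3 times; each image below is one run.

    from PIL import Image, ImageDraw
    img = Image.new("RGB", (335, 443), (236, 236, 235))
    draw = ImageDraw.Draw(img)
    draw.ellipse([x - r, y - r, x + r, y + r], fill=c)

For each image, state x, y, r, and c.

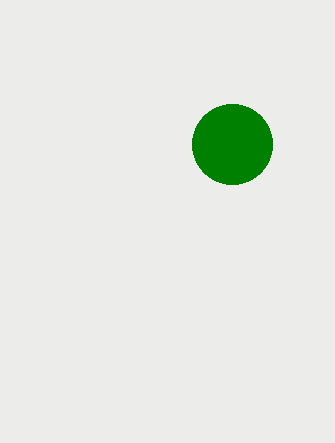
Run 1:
x = 232; y = 144; r = 40; c = 'green'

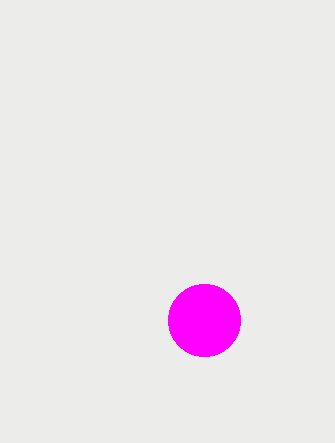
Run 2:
x = 204, y = 320, r = 36, c = 'magenta'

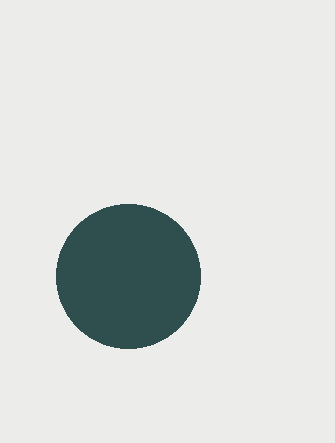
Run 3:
x = 128, y = 276, r = 72, c = 'darkslategray'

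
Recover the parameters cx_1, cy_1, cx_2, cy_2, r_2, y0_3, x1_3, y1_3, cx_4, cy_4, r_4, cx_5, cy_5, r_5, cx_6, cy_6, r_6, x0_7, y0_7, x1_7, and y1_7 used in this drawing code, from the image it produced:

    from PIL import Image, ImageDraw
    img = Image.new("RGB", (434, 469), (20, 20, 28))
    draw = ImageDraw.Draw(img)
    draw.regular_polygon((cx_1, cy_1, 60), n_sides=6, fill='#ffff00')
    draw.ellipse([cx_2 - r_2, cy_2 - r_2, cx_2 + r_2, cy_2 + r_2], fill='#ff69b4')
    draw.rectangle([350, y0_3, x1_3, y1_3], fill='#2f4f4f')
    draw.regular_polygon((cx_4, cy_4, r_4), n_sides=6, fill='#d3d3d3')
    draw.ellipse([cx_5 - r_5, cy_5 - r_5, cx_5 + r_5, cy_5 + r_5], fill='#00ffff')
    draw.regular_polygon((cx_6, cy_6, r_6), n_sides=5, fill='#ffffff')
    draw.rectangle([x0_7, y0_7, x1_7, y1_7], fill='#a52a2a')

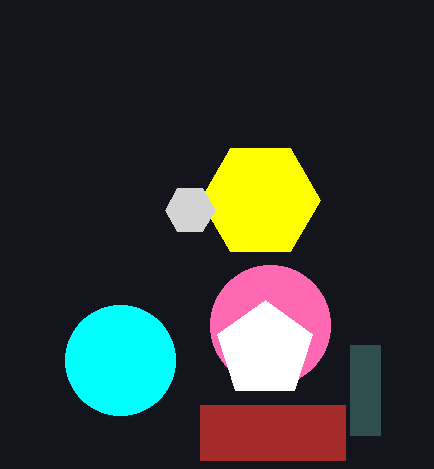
cx_1 = 260, cy_1 = 200, cx_2 = 270, cy_2 = 325, r_2 = 60, y0_3 = 345, x1_3 = 380, y1_3 = 435, cx_4 = 190, cy_4 = 210, r_4 = 25, cx_5 = 120, cy_5 = 360, r_5 = 55, cx_6 = 265, cy_6 = 350, r_6 = 50, x0_7 = 200, y0_7 = 405, x1_7 = 345, y1_7 = 460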